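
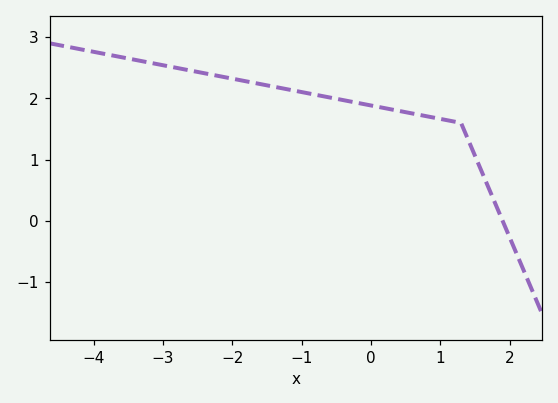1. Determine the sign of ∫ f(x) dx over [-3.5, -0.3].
positive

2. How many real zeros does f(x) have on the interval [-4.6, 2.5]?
1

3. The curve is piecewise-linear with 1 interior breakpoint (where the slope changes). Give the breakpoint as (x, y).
(1.3, 1.6)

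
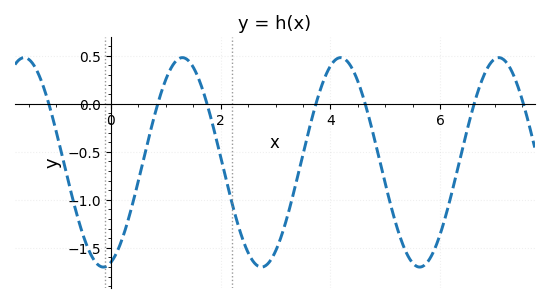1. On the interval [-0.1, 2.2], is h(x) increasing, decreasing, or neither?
neither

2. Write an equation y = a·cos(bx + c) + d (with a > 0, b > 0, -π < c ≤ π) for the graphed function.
y = 1.09cos(2.18x - 2.84) - 0.61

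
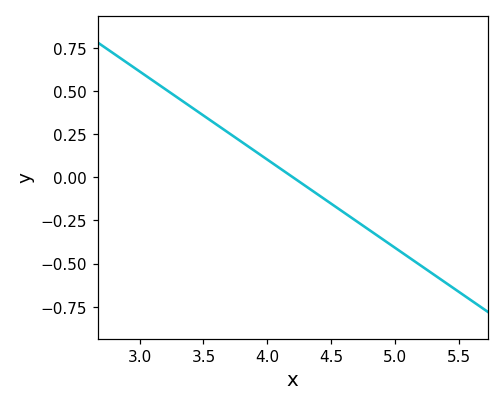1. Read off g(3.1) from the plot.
0.561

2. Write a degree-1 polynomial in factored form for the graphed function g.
y = -0.51(x - 4.2)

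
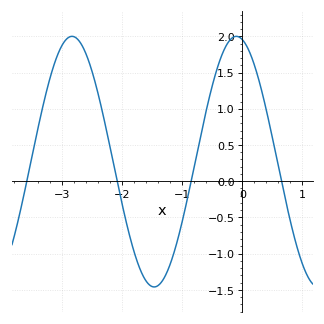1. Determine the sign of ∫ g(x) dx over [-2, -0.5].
negative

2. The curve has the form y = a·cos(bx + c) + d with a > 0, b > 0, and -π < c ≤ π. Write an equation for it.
y = 1.73cos(2.3x + 0.23) + 0.27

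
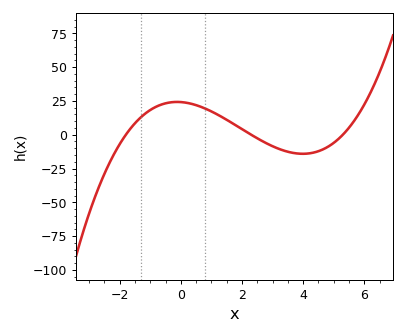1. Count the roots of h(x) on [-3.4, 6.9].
3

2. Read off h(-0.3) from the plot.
24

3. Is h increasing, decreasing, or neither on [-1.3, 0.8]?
neither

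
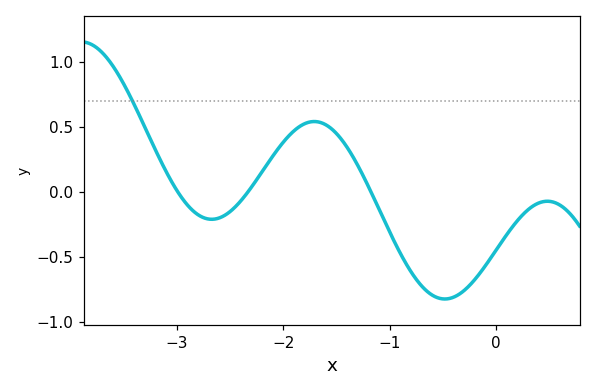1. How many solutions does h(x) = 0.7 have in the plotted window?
1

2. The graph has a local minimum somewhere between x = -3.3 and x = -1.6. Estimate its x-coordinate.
-2.7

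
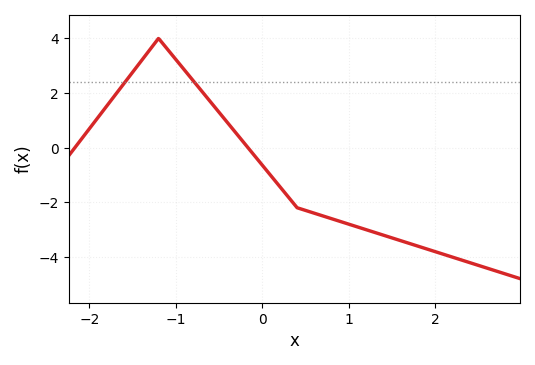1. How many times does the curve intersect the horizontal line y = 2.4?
2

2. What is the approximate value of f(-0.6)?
1.68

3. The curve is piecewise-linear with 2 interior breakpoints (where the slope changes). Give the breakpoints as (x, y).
(-1.2, 4); (0.4, -2.2)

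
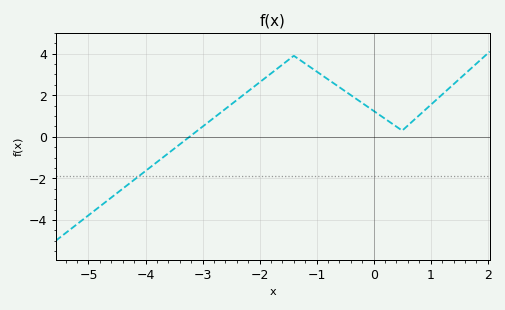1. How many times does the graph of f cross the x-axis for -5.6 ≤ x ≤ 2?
1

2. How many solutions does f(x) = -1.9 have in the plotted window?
1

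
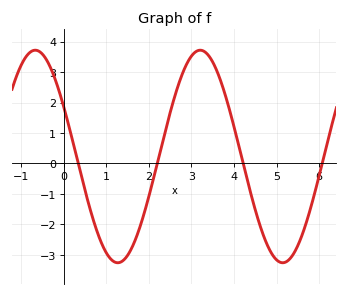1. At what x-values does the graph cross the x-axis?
0.337, 2.2, 4.22, 6.07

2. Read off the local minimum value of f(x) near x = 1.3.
-3.26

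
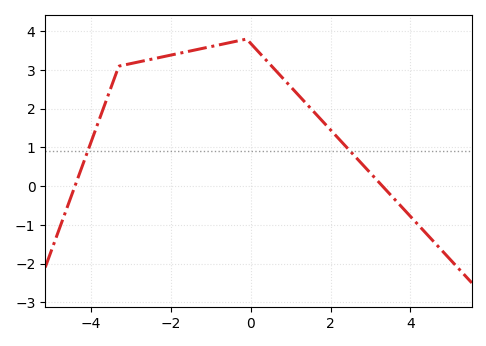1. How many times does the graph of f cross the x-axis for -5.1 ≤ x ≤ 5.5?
2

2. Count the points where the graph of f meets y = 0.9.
2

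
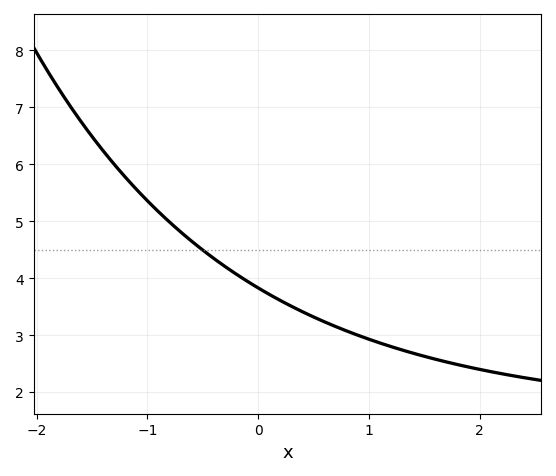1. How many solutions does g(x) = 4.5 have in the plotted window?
1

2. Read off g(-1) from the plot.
5.36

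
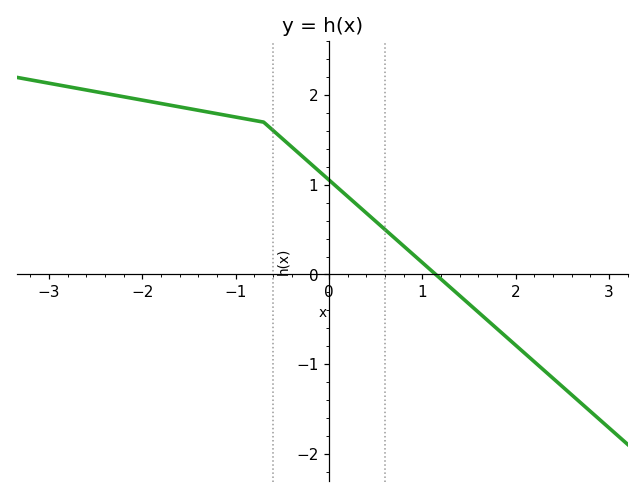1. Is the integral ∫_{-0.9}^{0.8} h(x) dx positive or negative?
positive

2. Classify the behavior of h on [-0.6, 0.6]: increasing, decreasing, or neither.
decreasing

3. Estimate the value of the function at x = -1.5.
1.9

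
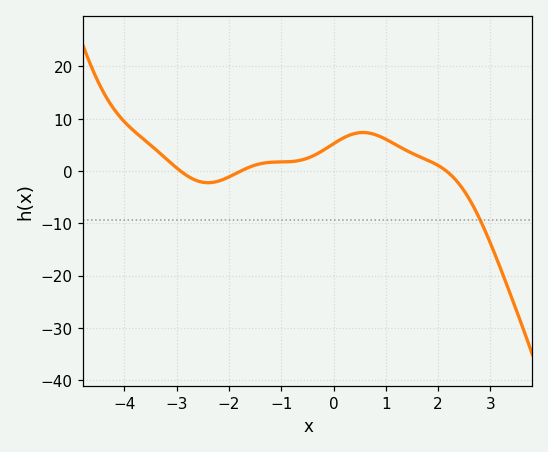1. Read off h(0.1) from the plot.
6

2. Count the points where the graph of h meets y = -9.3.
1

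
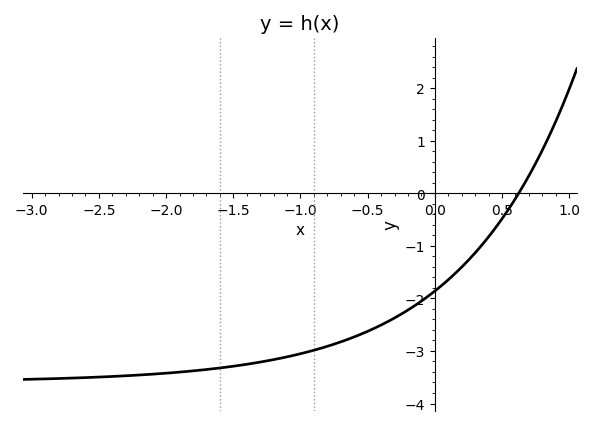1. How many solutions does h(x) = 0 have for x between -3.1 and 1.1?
1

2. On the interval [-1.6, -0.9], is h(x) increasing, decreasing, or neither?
increasing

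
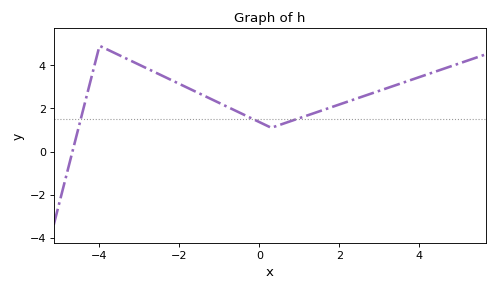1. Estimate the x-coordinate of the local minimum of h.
0.4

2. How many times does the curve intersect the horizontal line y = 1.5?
3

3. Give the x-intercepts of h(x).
-4.6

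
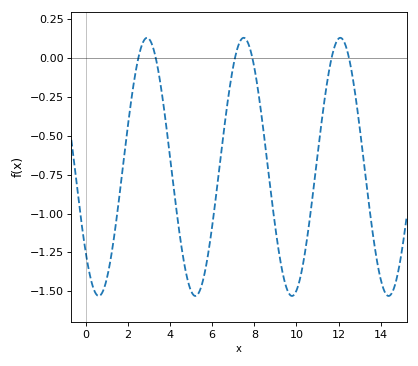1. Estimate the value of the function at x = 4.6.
-1.27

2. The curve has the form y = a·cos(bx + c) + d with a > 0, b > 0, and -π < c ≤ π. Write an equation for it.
y = 0.83cos(1.37x + 2.3) - 0.7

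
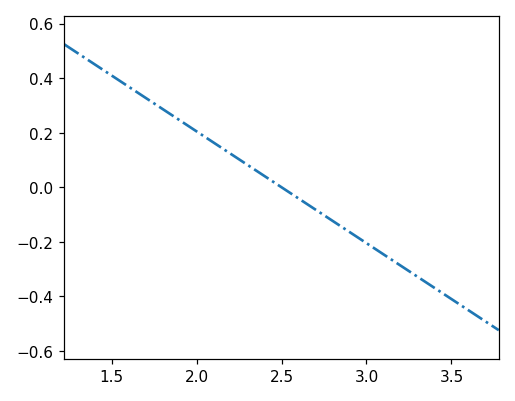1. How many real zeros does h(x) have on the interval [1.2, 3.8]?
1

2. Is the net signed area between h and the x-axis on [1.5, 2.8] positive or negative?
positive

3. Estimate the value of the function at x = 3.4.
-0.36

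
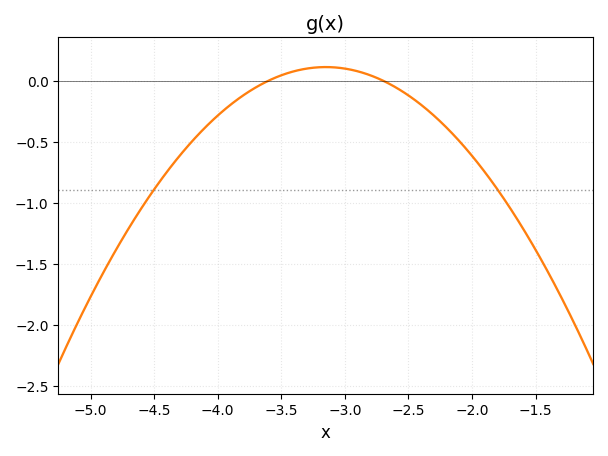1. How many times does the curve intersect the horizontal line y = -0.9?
2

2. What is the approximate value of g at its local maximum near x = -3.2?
0.1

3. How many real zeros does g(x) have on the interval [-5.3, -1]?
2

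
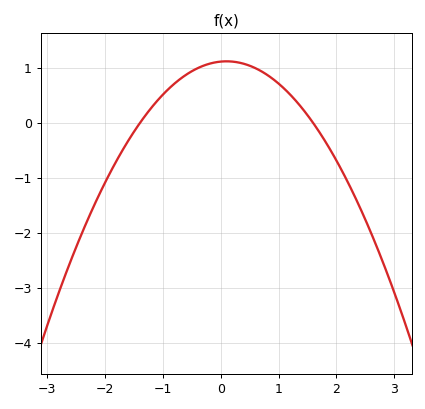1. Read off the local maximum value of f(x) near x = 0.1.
1.12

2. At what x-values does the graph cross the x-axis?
-1.4, 1.6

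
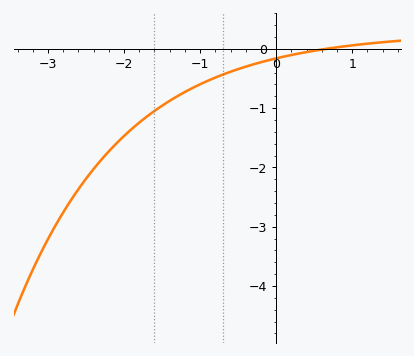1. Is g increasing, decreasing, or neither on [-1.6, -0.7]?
increasing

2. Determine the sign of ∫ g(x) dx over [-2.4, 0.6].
negative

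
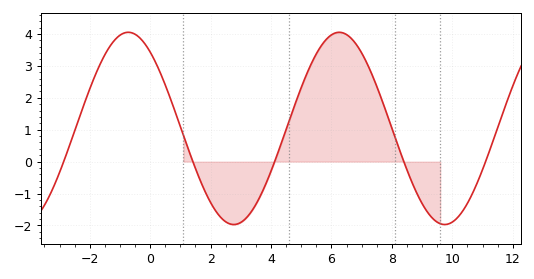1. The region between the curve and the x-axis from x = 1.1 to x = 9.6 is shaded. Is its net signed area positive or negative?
positive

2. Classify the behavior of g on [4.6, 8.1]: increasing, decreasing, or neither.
neither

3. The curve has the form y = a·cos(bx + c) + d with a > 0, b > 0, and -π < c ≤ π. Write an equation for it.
y = 3.01cos(0.9x + 0.65) + 1.04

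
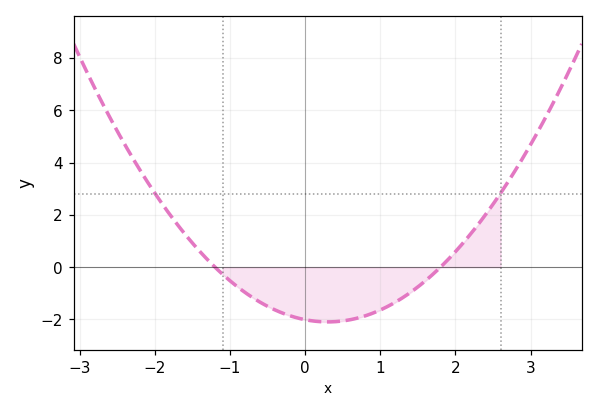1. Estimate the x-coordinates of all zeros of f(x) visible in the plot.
-1.2, 1.8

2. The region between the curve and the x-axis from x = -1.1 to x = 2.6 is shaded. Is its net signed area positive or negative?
negative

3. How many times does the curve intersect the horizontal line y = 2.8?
2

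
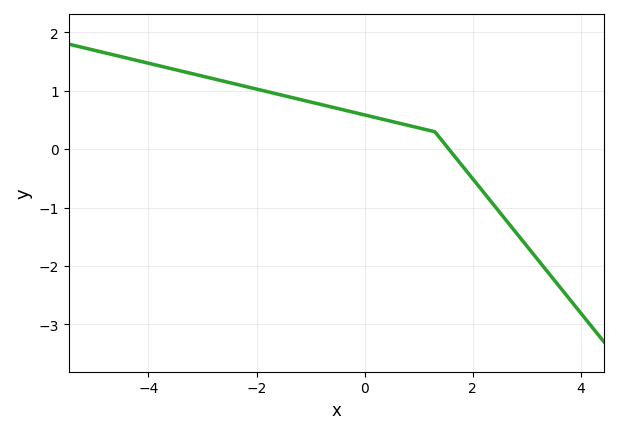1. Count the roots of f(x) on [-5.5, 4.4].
1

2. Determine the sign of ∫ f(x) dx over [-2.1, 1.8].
positive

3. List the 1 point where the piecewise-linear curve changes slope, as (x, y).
(1.3, 0.3)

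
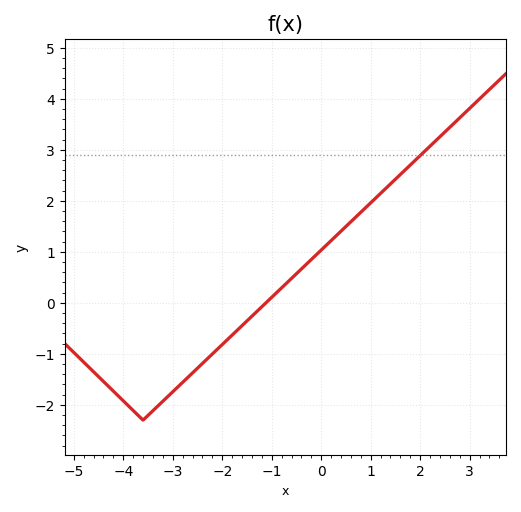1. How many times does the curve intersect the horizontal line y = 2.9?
1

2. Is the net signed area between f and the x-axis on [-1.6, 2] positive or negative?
positive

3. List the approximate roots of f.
-1.2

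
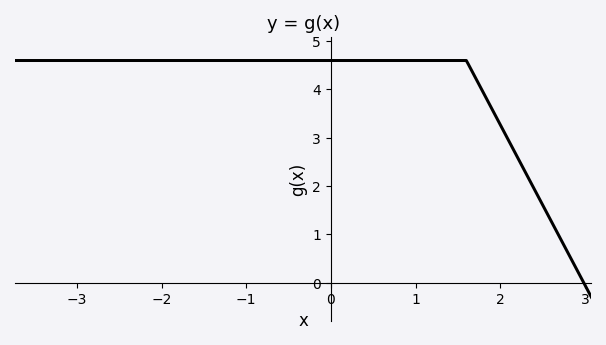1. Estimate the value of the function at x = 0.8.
4.6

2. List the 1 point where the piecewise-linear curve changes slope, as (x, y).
(1.6, 4.6)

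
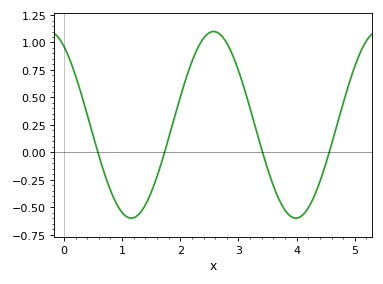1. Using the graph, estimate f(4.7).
0.26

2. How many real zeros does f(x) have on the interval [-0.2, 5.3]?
4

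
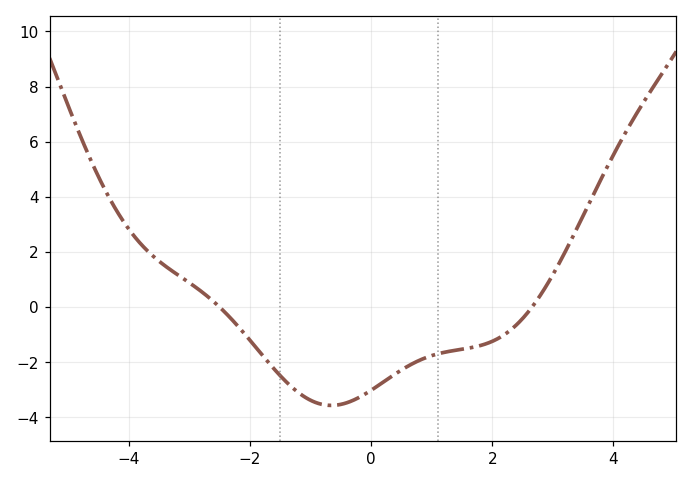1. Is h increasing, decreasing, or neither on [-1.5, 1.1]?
neither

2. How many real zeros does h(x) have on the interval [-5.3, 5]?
2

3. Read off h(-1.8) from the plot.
-1.8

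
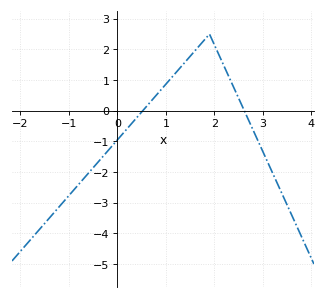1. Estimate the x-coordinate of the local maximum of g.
1.9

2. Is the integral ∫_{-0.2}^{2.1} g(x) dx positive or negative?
positive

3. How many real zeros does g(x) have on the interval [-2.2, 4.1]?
2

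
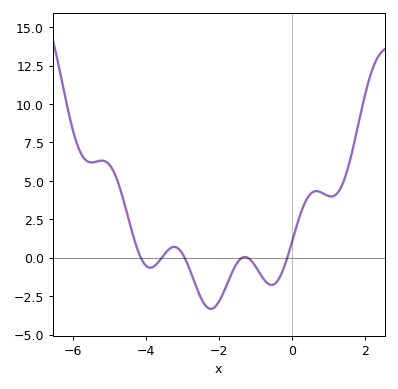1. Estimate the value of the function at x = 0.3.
3.5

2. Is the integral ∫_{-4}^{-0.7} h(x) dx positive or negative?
negative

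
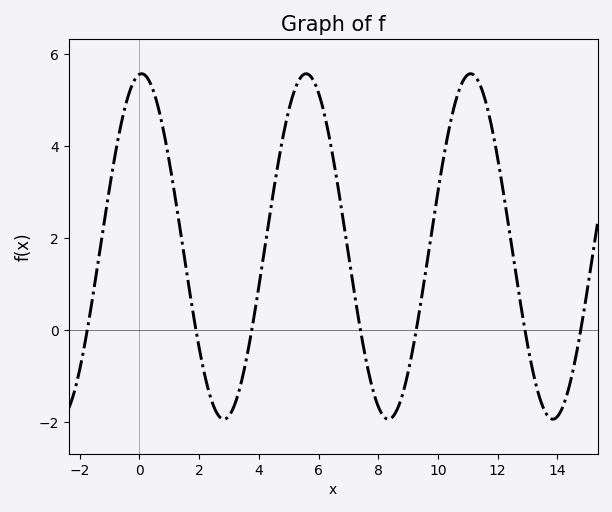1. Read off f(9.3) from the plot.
0.2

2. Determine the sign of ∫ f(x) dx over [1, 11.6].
positive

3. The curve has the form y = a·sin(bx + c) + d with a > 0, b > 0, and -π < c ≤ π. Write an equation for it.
y = 3.76sin(1.1x + 1.5) + 1.82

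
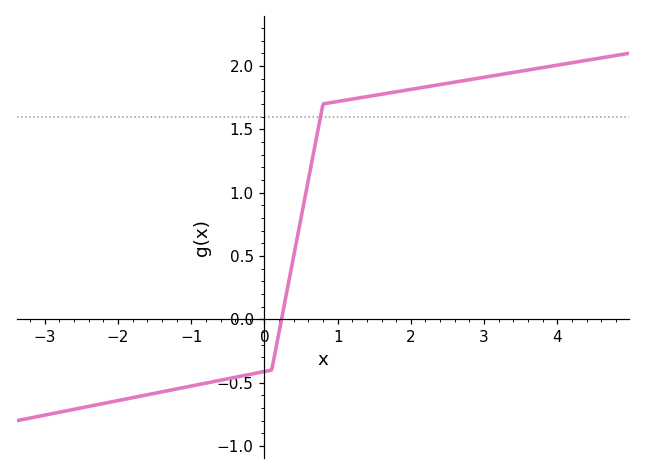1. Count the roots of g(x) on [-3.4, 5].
1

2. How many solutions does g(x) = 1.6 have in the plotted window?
1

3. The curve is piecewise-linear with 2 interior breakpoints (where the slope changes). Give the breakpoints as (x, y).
(0.1, -0.4); (0.8, 1.7)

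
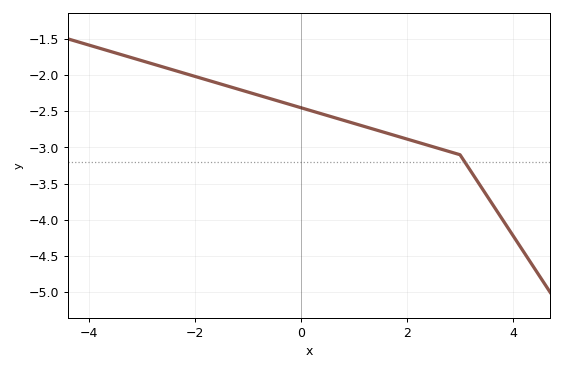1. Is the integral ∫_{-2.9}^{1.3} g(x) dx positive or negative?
negative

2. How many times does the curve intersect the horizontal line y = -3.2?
1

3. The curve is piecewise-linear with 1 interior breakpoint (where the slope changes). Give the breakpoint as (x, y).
(3, -3.1)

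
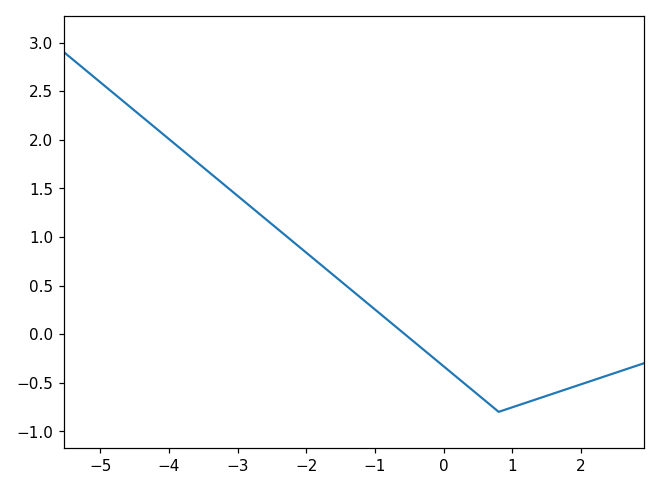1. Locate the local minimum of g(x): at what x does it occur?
0.8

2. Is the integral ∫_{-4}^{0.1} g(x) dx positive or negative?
positive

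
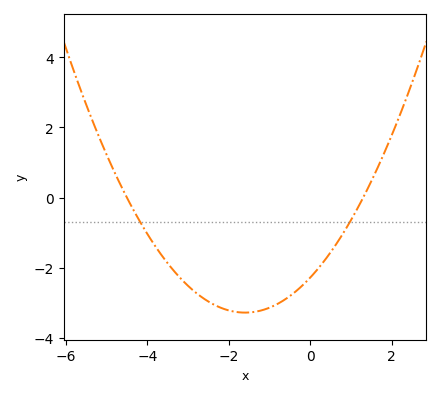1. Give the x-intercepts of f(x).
-4.5, 1.3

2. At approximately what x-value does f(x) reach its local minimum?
-1.6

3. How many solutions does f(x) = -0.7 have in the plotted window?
2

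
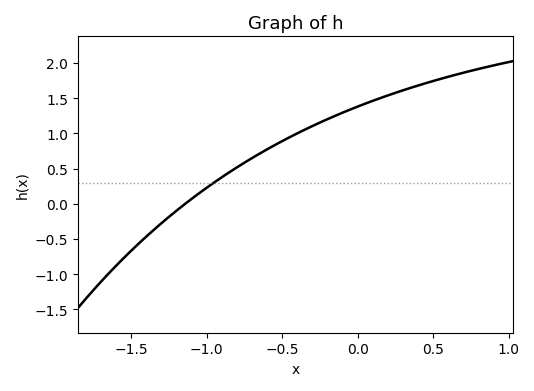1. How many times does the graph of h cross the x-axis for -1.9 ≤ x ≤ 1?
1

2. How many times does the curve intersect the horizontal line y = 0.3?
1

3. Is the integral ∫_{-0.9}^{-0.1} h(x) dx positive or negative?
positive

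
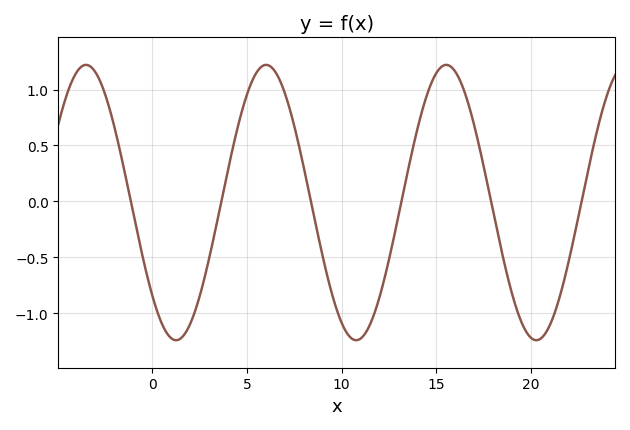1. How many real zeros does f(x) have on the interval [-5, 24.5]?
6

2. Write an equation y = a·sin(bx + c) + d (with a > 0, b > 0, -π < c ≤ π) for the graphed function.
y = 1.23sin(0.66x - 2.4) - 0.01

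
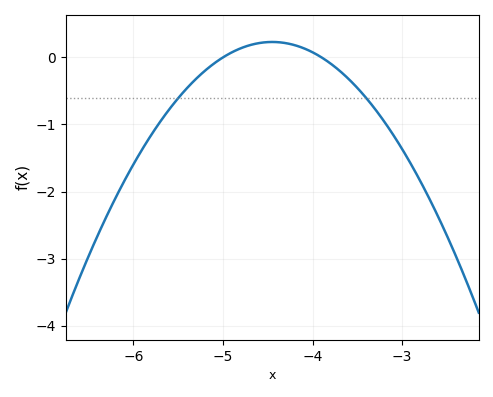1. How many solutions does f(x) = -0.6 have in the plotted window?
2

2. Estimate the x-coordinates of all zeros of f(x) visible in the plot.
-5, -3.9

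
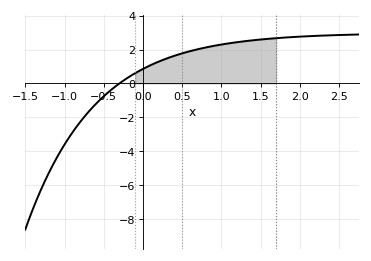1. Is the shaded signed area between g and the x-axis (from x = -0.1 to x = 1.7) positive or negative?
positive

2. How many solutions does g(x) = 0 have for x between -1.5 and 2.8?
1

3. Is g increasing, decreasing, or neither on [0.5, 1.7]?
increasing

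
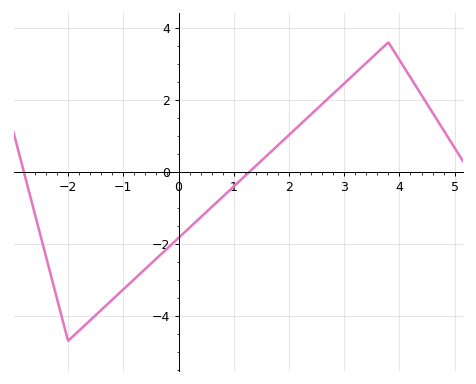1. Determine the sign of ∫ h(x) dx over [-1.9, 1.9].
negative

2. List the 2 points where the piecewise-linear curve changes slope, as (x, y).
(-2, -4.7); (3.8, 3.6)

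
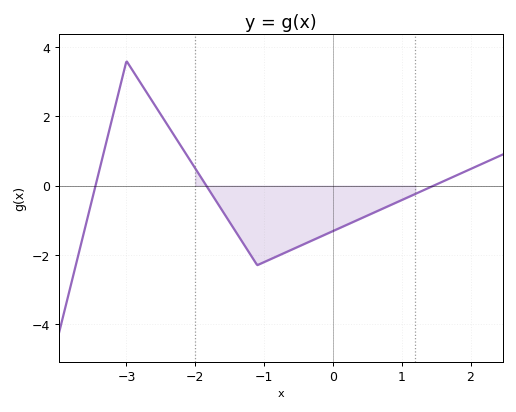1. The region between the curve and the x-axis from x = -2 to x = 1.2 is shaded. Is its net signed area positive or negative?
negative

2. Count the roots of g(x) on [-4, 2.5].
3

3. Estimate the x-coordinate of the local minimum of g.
-1.1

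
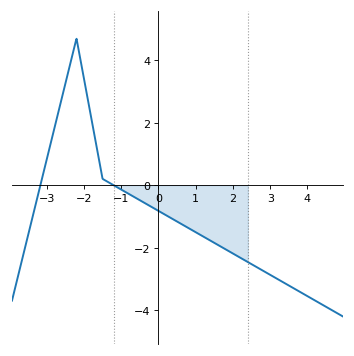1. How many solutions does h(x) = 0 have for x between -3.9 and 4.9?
2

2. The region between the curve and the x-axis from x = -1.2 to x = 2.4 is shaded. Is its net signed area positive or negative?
negative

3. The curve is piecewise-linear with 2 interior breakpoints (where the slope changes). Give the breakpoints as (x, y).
(-2.2, 4.7); (-1.5, 0.2)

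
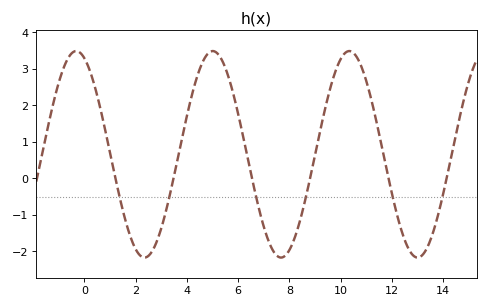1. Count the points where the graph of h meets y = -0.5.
6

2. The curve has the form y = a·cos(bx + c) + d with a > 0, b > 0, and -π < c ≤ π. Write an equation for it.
y = 2.83cos(1.18x + 0.372) + 0.66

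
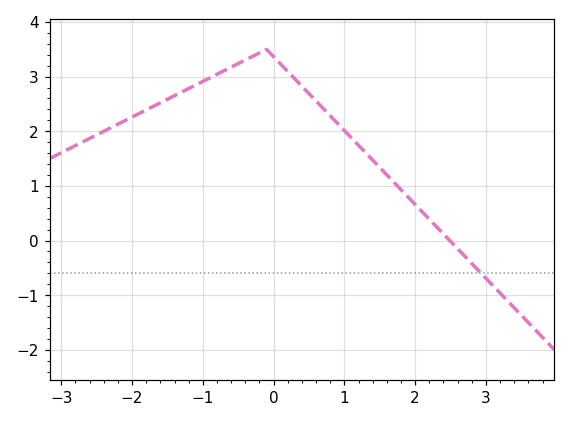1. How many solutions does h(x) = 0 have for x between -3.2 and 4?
1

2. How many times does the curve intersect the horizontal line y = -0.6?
1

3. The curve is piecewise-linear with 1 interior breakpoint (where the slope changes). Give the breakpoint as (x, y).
(-0.1, 3.5)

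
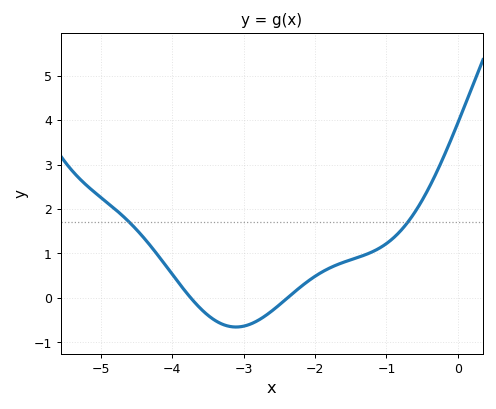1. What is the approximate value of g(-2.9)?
-0.583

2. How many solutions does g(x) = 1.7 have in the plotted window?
2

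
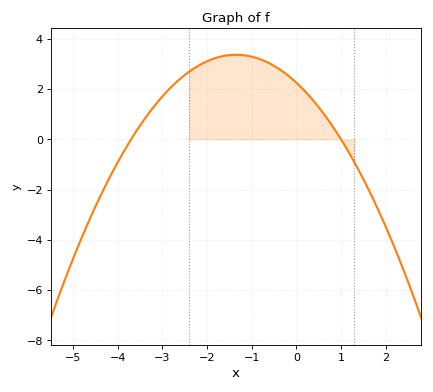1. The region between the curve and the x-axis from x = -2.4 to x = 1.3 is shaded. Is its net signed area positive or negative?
positive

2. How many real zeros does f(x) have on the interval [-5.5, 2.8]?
2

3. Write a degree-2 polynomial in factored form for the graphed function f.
y = -0.61(x + 3.7)(x - 1)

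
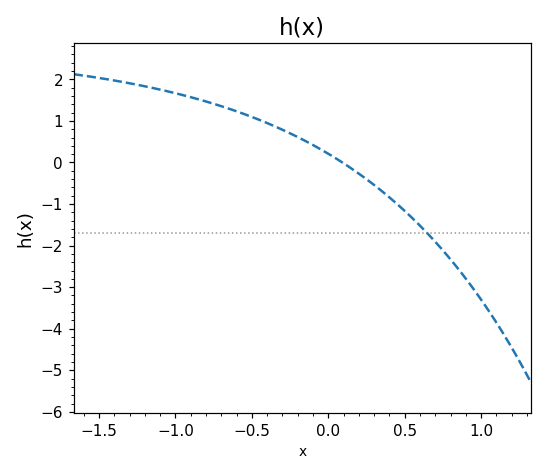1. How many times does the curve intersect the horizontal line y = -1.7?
1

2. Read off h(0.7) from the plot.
-1.91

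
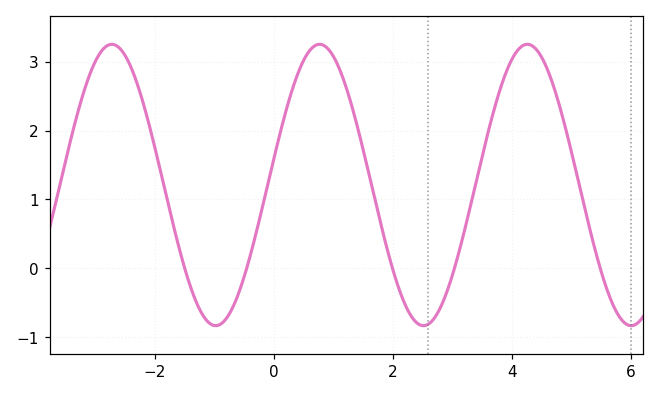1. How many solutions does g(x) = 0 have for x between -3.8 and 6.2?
5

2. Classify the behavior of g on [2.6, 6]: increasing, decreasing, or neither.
neither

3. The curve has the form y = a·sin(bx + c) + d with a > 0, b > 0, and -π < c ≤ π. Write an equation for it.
y = 2.04sin(1.8x + 0.182) + 1.21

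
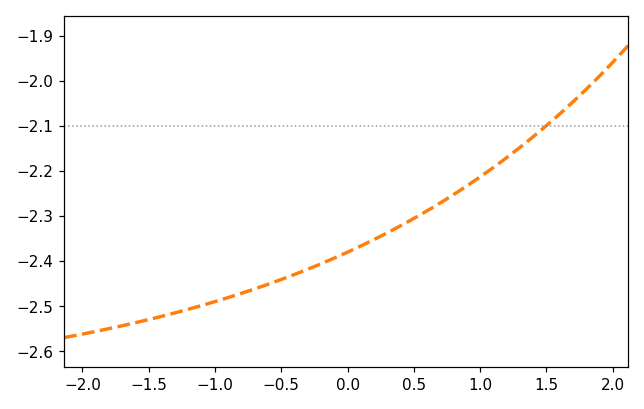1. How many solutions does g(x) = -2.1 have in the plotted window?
1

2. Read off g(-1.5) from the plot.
-2.53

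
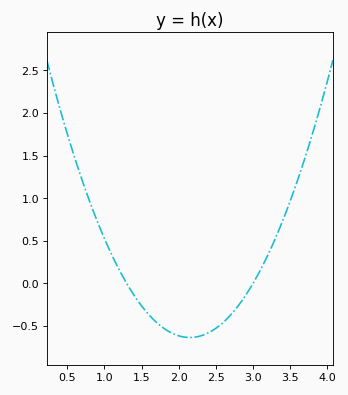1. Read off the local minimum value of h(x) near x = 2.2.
-0.636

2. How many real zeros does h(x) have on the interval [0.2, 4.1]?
2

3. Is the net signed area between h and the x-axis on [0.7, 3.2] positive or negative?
negative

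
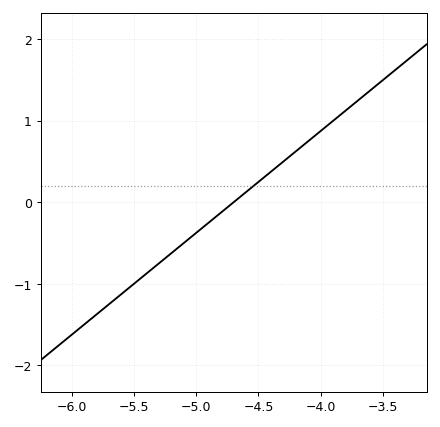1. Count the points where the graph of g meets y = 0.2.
1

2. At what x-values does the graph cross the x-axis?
-4.7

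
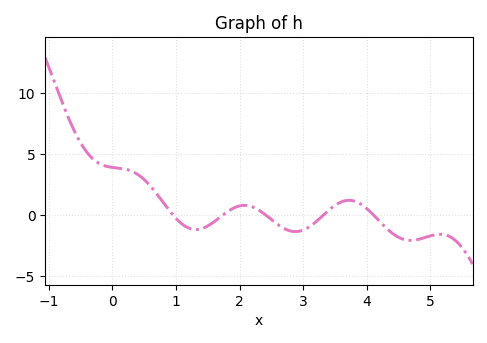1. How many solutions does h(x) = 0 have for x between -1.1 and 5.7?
5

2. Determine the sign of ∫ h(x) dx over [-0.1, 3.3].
positive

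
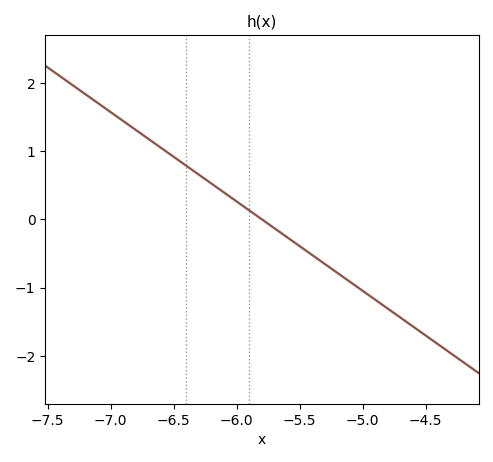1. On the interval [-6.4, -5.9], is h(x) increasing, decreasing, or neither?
decreasing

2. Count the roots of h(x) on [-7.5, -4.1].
1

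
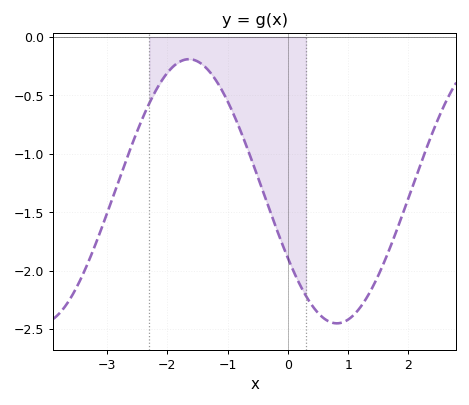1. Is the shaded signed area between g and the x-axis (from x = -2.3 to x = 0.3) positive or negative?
negative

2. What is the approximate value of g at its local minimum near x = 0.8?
-2.45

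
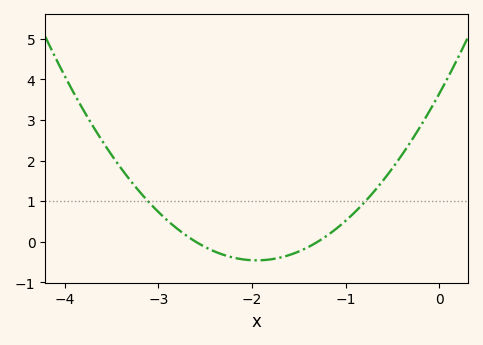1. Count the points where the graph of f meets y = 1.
2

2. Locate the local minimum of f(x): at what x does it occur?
-2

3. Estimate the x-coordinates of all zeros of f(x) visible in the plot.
-2.6, -1.3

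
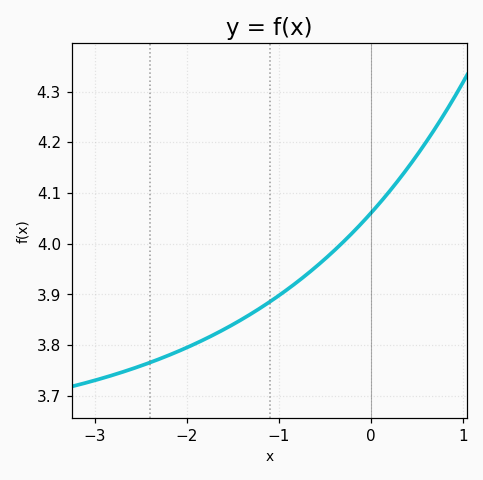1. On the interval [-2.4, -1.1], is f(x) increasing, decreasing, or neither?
increasing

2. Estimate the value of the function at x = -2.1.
3.79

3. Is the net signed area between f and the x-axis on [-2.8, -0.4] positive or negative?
positive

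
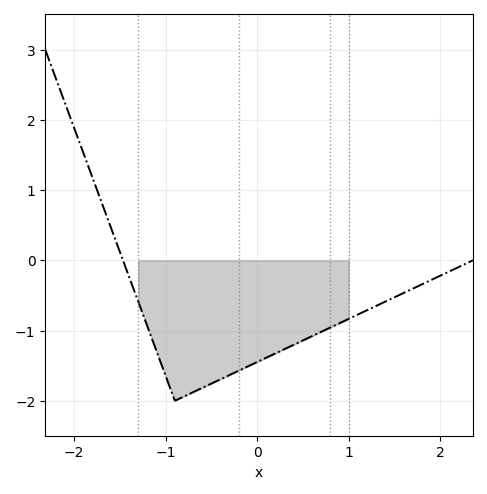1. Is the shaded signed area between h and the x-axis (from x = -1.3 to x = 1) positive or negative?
negative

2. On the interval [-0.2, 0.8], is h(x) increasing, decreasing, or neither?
increasing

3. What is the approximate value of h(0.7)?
-1.02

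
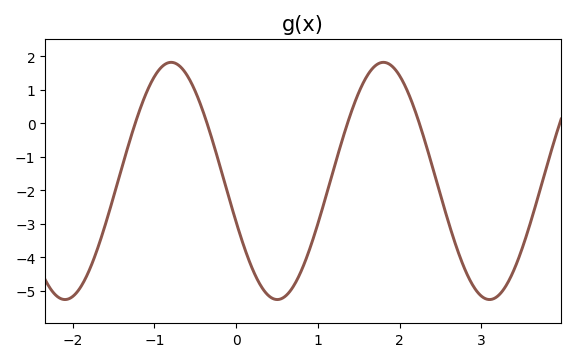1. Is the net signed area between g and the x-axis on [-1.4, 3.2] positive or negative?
negative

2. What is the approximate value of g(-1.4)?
-1.35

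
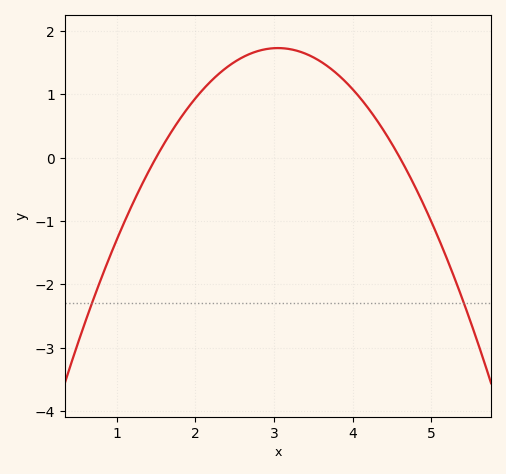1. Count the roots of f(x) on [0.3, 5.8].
2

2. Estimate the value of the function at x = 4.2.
0.778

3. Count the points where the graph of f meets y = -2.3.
2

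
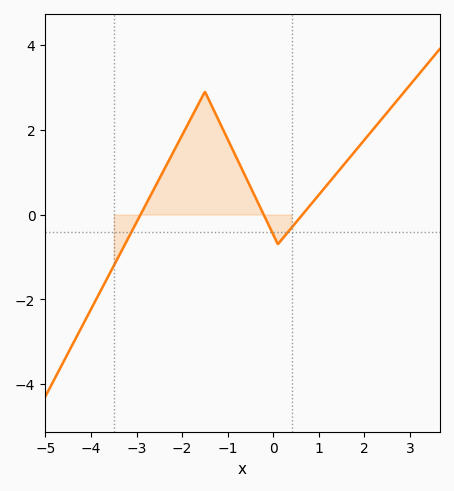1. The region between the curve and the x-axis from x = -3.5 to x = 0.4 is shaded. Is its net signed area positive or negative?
positive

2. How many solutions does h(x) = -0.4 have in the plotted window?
3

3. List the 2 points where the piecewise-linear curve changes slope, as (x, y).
(-1.5, 2.9); (0.1, -0.7)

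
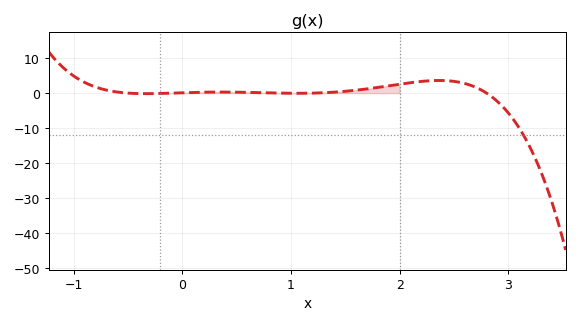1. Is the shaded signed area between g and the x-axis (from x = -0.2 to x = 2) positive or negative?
positive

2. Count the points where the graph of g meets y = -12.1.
1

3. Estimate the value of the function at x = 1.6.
0.828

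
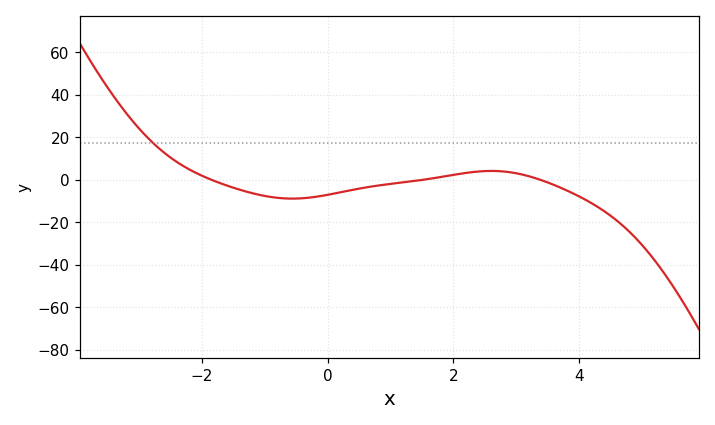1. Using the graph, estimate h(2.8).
4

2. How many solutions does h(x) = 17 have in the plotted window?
1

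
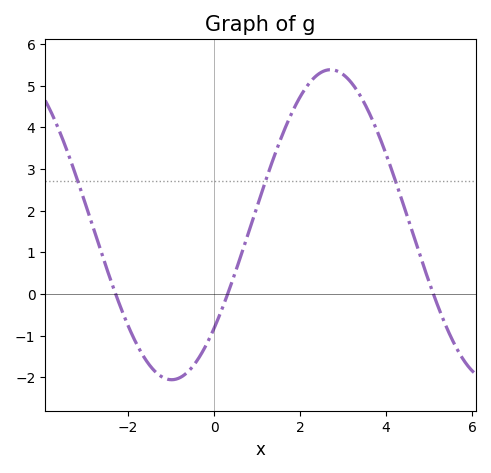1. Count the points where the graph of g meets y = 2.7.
3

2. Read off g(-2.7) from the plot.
1.2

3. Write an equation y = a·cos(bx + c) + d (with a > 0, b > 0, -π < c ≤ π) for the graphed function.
y = 3.72cos(0.85x - 2.3) + 1.66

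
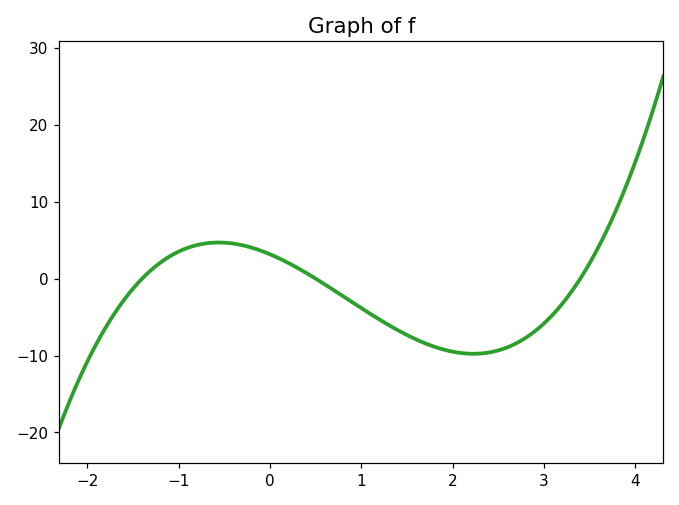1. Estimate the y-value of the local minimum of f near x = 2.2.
-10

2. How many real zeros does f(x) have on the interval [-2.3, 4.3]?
3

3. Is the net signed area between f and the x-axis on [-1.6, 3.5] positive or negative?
negative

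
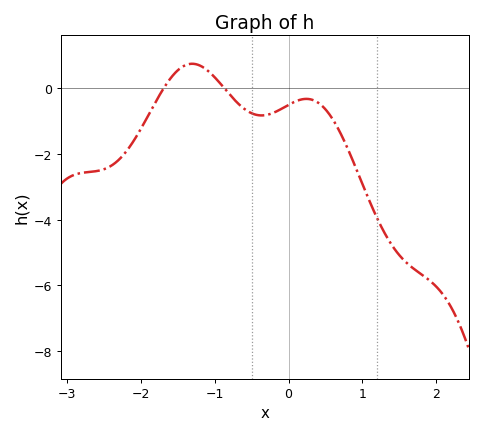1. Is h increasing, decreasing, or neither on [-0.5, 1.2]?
neither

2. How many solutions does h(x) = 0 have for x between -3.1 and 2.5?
2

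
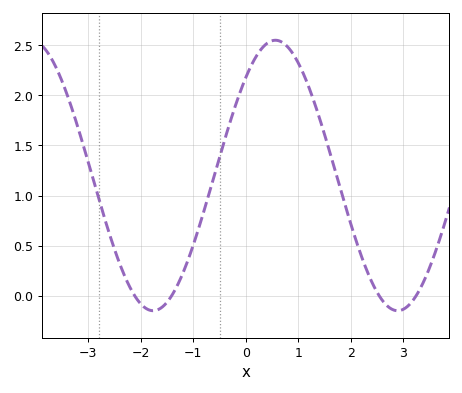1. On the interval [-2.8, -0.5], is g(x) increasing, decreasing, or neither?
neither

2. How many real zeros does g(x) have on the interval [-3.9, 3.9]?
4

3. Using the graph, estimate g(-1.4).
0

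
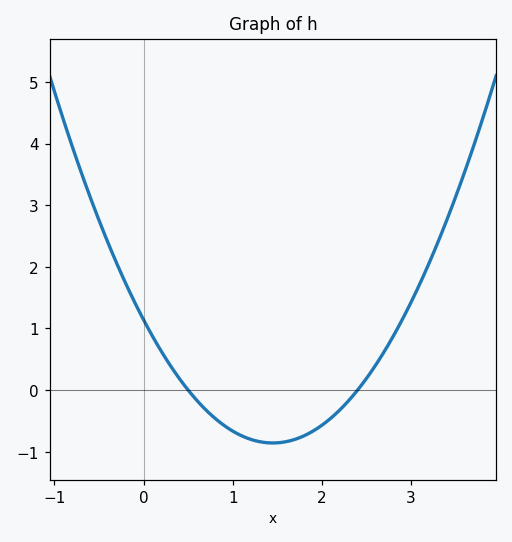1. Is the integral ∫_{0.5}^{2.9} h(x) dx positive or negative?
negative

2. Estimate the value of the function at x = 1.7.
-0.8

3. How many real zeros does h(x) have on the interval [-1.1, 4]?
2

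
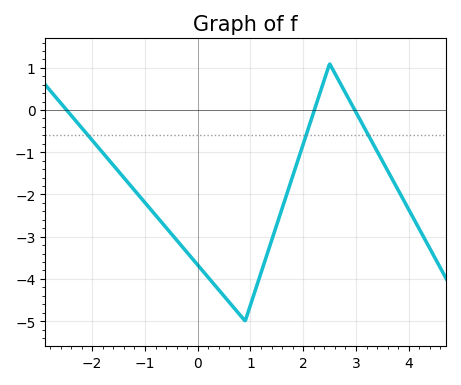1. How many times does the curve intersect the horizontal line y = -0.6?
3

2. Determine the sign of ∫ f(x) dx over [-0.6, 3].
negative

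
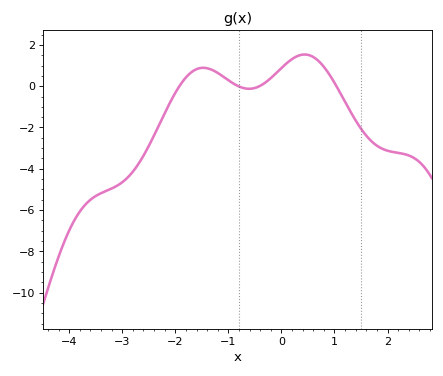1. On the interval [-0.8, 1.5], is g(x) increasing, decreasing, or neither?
neither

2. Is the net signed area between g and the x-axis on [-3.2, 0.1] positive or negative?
negative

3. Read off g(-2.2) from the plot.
-1.4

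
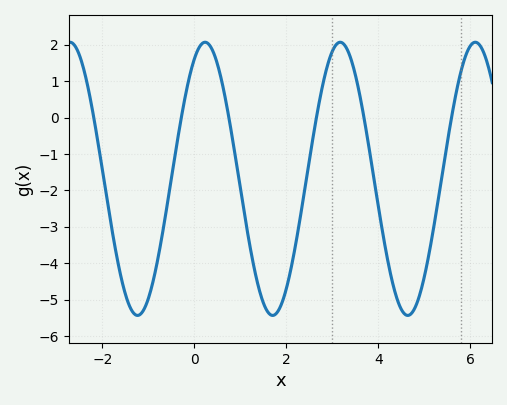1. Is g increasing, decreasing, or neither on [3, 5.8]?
neither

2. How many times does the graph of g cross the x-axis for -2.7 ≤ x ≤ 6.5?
6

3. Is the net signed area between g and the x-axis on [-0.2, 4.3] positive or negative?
negative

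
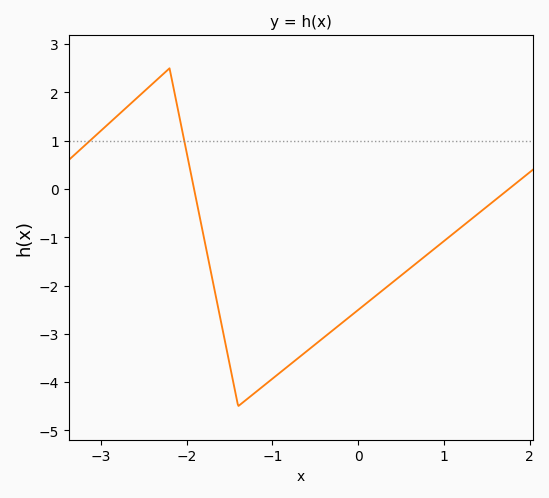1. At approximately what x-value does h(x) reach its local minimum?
-1.4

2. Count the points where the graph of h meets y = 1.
2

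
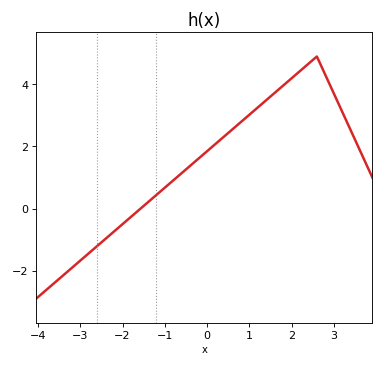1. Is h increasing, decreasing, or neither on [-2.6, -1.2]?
increasing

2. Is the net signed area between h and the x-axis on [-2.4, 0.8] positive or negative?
positive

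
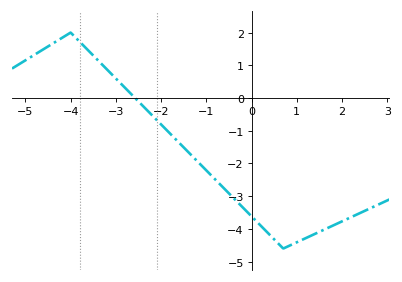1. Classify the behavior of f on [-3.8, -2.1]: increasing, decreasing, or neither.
decreasing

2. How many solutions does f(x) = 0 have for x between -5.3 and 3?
1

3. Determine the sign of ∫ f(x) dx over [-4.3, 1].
negative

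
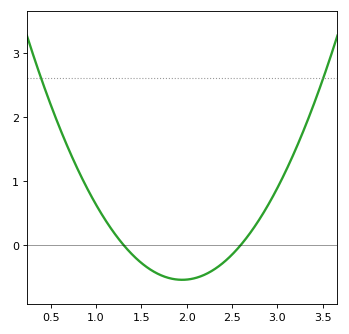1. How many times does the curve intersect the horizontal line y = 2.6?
2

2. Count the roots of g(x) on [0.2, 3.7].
2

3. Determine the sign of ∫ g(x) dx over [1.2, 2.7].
negative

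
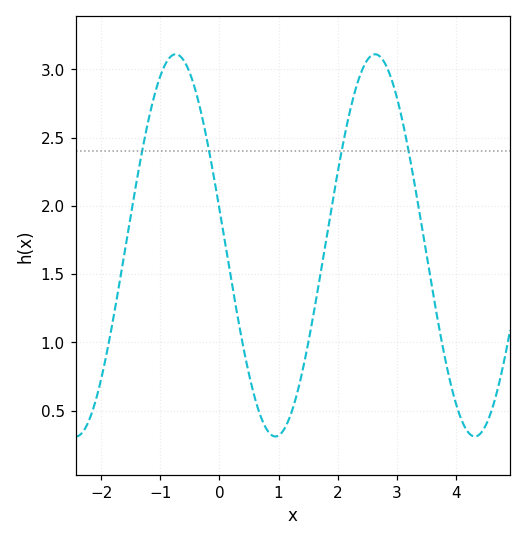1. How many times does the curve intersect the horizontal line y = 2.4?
4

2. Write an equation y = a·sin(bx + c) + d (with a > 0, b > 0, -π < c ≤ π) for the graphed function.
y = 1.4sin(1.86x + 2.95) + 1.71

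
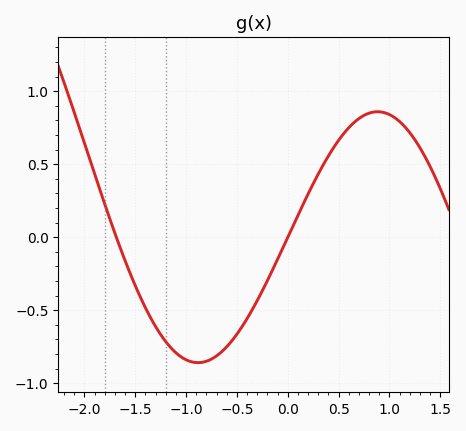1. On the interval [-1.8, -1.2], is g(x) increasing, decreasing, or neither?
decreasing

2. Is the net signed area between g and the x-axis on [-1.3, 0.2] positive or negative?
negative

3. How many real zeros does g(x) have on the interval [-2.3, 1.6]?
2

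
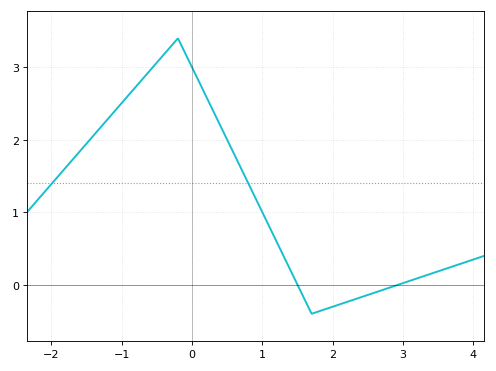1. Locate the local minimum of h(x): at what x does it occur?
1.7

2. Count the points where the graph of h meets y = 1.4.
2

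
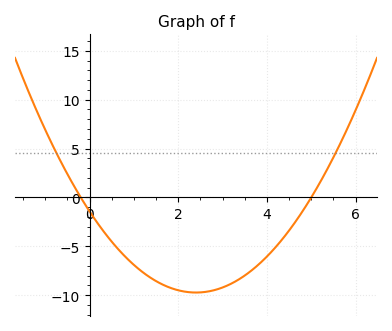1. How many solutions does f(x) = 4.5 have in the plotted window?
2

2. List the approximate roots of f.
-0.2, 5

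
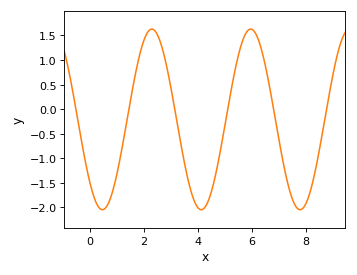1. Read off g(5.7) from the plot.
1.45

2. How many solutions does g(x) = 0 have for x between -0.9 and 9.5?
6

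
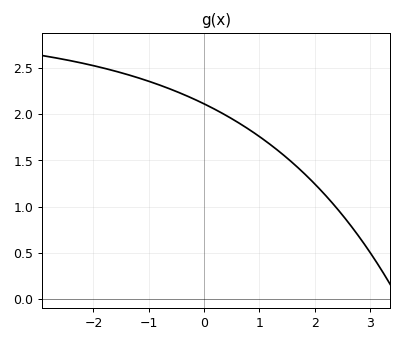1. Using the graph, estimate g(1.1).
1.71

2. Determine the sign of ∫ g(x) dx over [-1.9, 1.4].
positive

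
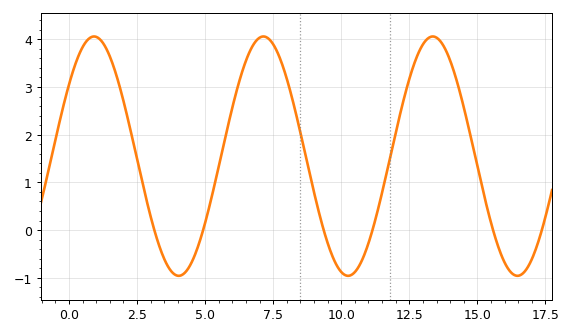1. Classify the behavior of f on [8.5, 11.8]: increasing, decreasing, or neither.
neither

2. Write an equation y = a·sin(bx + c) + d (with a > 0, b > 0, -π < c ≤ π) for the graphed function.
y = 2.51sin(1.01x + 0.642) + 1.55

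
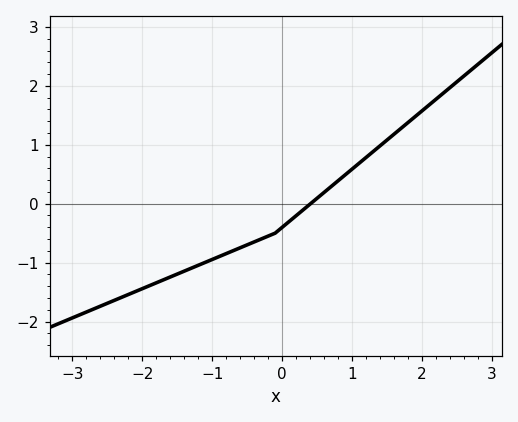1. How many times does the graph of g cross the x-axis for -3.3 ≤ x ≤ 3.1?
1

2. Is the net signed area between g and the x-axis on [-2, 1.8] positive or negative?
negative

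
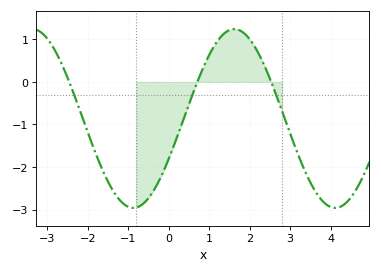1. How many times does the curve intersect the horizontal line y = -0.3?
3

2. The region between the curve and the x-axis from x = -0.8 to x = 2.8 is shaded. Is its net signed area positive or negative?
negative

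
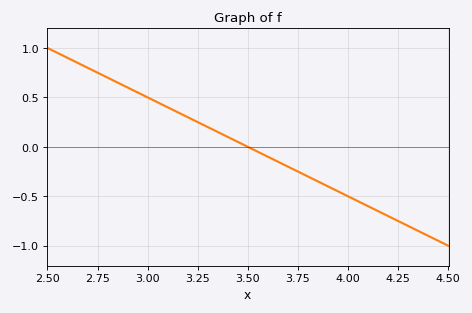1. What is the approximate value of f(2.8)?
0.7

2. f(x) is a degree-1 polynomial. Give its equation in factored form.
y = -1(x - 3.5)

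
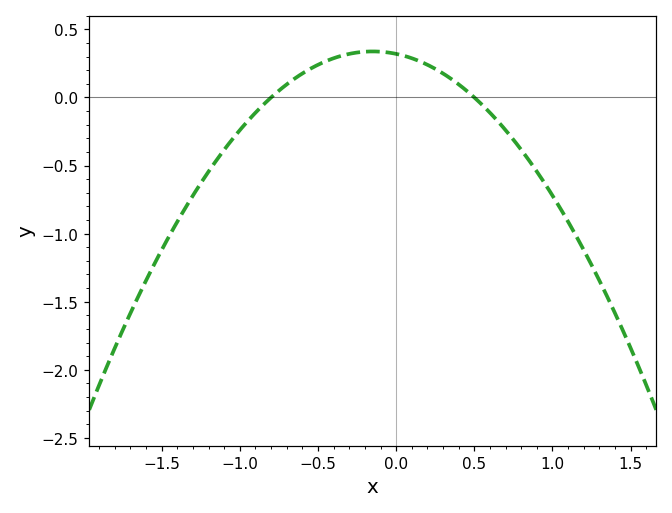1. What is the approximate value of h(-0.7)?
0.096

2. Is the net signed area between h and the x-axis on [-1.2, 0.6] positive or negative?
positive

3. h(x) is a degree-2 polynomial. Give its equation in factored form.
y = -0.8(x + 0.8)(x - 0.5)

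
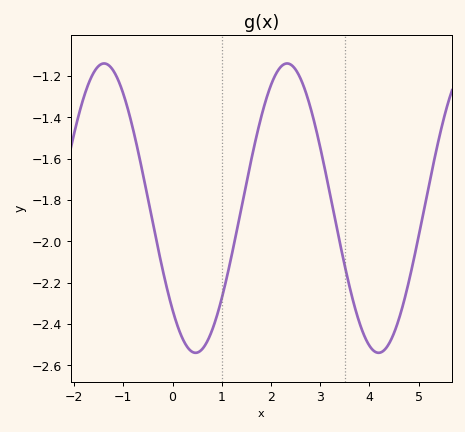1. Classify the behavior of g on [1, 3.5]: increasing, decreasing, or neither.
neither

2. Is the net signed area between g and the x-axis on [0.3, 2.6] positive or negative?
negative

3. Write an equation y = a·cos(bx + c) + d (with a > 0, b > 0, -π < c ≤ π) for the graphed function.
y = 0.7cos(1.69x + 2.35) - 1.84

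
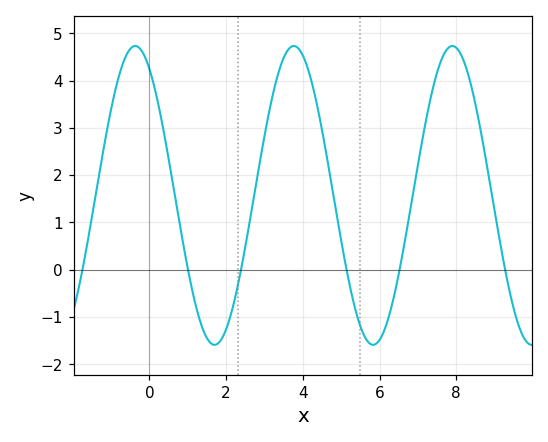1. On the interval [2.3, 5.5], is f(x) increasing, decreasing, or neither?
neither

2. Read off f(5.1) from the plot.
0.168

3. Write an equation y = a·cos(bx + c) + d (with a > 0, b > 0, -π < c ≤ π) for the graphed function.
y = 3.16cos(1.52x + 0.562) + 1.57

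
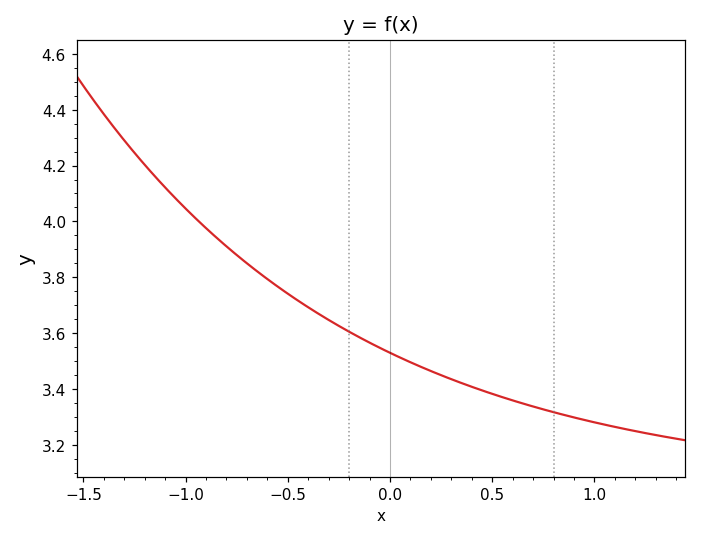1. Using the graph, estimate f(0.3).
3.44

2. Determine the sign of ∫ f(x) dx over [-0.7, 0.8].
positive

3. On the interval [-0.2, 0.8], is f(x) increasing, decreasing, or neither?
decreasing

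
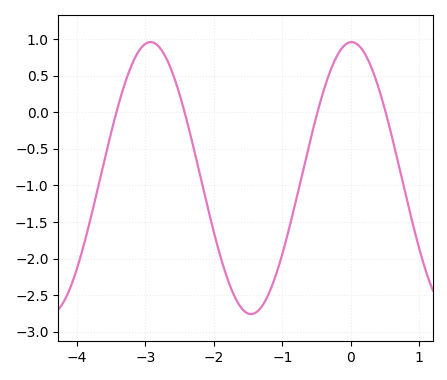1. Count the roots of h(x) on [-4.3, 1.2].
4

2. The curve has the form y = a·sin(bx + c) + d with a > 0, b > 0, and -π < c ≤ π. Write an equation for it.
y = 1.86sin(2.14x + 1.55) - 0.9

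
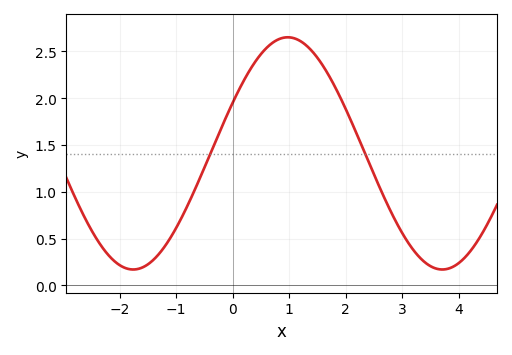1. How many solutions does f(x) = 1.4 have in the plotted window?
2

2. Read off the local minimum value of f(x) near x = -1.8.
0.17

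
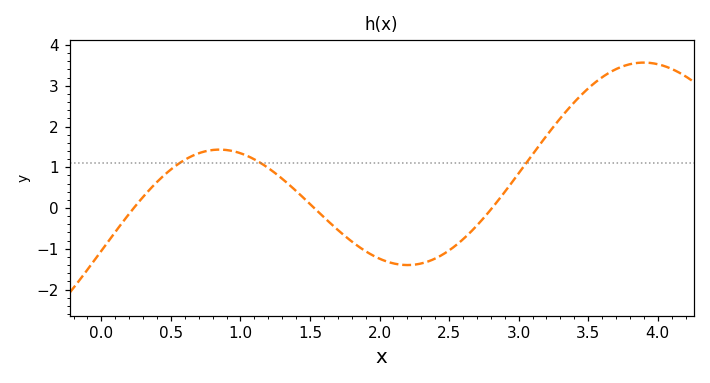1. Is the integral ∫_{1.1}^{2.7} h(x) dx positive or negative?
negative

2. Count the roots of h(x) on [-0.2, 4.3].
3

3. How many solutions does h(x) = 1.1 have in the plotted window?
3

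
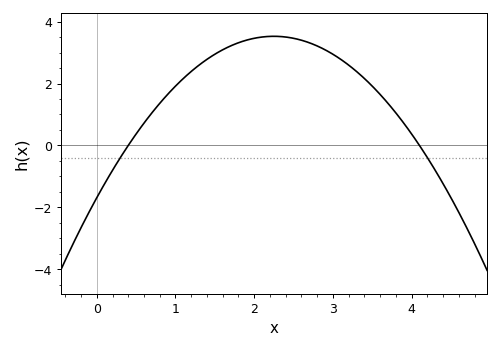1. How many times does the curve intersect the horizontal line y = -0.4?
2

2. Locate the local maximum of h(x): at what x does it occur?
2.25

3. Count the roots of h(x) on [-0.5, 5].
2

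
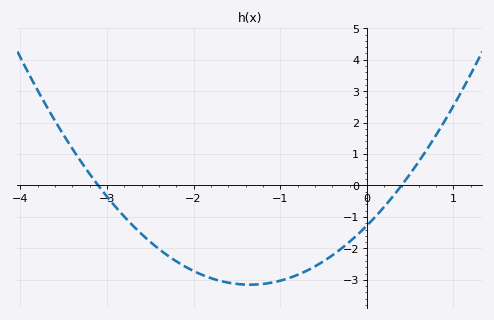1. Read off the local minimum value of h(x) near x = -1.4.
-3.15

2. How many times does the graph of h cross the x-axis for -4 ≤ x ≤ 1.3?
2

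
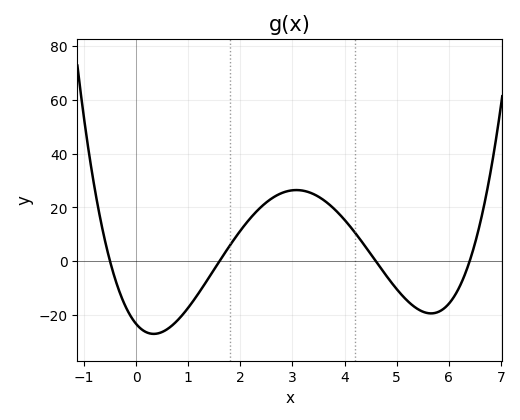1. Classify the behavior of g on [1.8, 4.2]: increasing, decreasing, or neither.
neither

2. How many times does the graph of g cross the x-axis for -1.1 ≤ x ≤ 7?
4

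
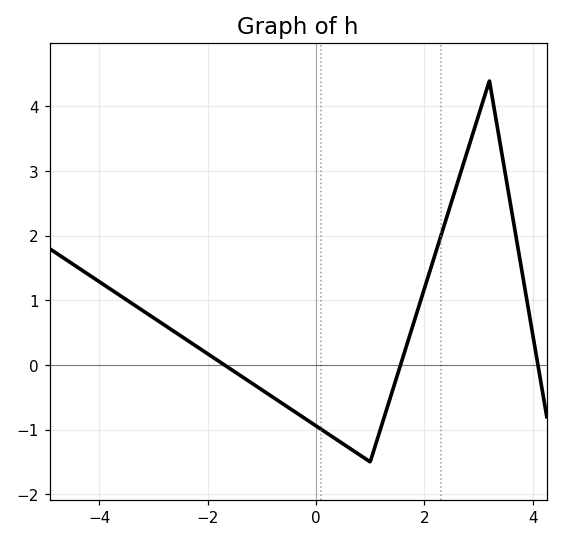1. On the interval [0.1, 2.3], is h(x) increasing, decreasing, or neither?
neither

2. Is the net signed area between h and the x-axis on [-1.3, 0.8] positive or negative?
negative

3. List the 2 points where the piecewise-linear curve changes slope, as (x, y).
(1, -1.5); (3.2, 4.4)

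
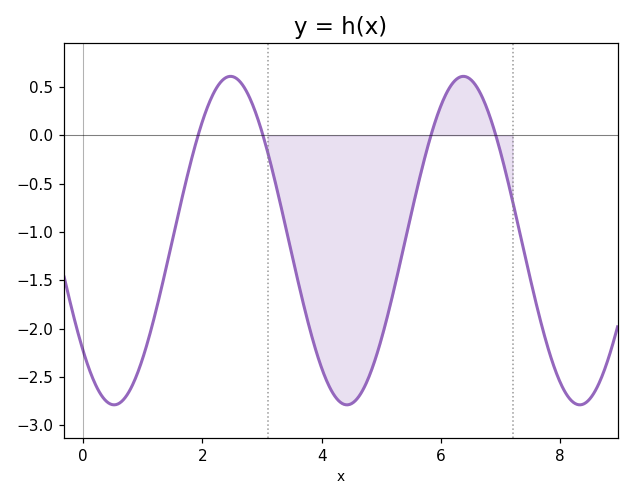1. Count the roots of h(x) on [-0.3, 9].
4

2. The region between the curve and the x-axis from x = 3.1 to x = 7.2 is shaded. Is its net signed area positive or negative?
negative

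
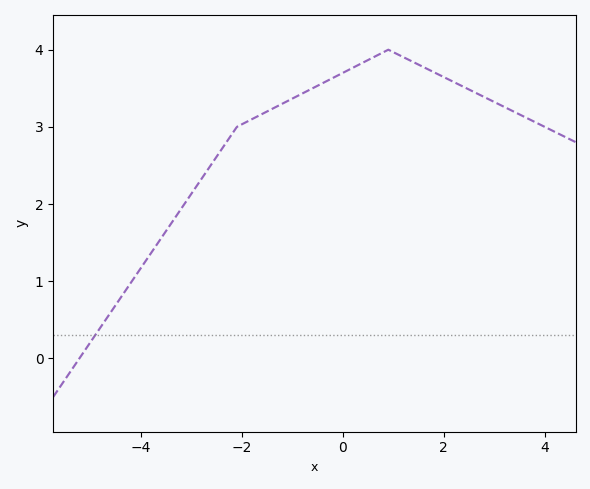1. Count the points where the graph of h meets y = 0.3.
1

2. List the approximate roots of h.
-5.22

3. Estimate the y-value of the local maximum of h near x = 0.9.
4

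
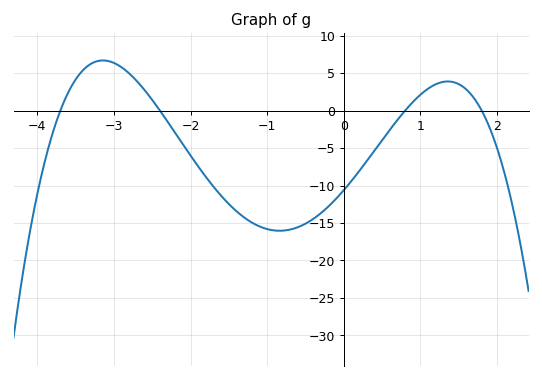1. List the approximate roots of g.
-3.7, -2.4, 0.8, 1.8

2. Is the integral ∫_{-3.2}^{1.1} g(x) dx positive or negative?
negative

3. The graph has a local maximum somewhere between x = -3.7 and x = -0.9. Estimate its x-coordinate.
-3.15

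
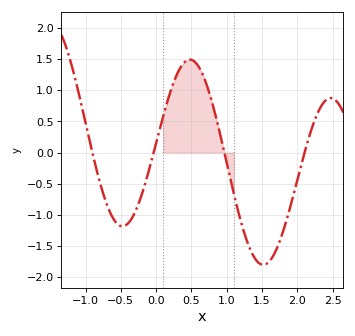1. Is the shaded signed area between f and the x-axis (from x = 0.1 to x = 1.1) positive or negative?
positive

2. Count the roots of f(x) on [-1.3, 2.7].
4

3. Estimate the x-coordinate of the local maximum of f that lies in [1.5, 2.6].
2.47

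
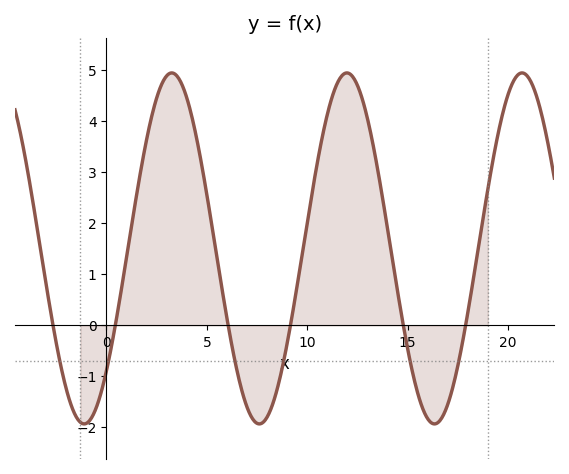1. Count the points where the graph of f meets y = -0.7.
6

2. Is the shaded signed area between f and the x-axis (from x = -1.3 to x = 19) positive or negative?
positive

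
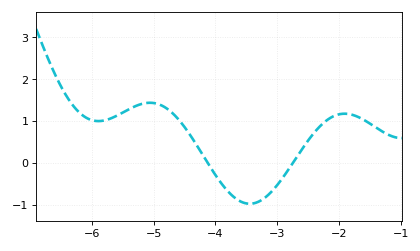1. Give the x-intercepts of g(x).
-4.13, -2.74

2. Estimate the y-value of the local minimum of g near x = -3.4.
-0.981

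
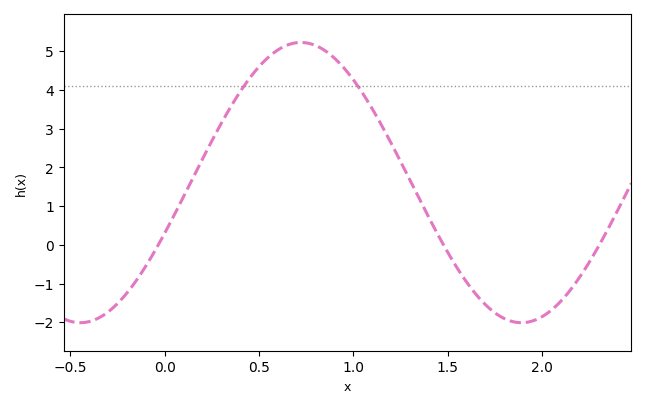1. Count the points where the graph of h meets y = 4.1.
2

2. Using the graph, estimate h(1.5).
-0.2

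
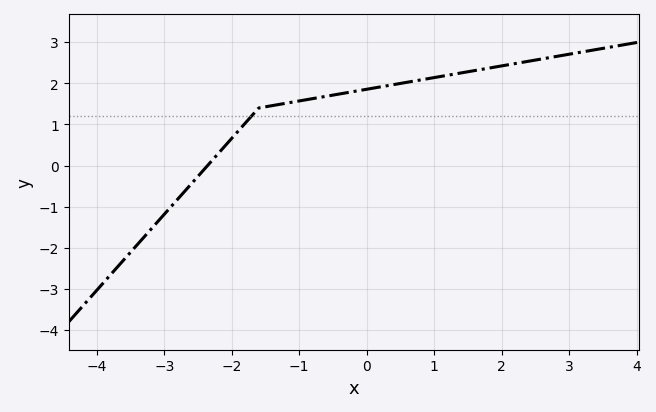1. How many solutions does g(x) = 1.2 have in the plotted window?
1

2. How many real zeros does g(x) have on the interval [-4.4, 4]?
1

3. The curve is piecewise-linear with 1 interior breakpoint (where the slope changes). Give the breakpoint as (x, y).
(-1.6, 1.4)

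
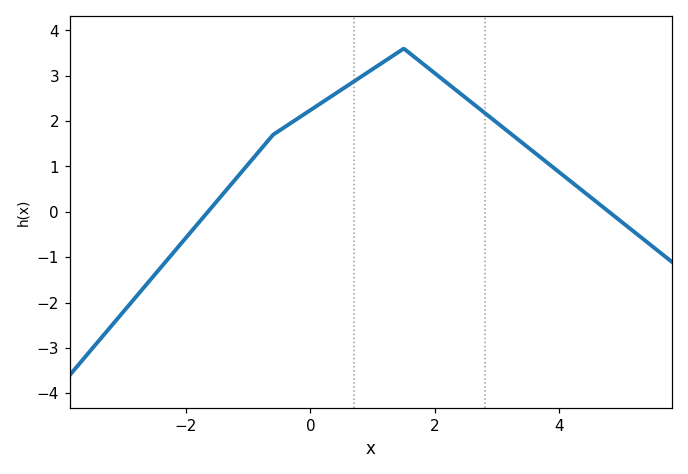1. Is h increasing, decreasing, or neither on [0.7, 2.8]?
neither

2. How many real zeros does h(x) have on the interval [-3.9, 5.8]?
2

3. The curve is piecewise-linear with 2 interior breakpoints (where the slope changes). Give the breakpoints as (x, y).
(-0.6, 1.7); (1.5, 3.6)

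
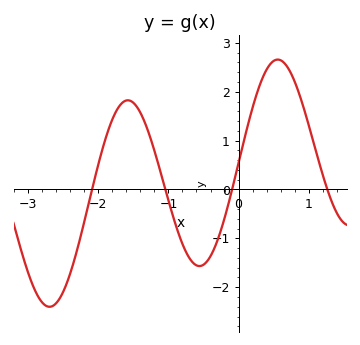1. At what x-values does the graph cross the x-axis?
-2.09, -1.04, -0.092, 1.27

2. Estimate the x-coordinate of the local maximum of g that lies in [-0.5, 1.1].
0.557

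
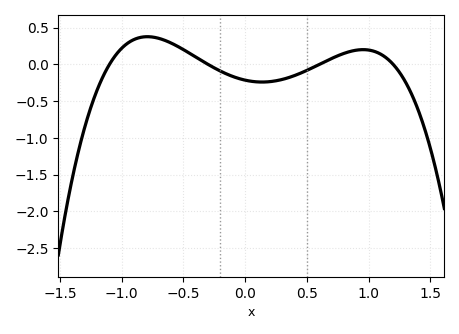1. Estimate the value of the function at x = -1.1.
0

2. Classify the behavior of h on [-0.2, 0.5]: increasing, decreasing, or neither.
neither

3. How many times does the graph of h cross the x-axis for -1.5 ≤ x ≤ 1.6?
4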